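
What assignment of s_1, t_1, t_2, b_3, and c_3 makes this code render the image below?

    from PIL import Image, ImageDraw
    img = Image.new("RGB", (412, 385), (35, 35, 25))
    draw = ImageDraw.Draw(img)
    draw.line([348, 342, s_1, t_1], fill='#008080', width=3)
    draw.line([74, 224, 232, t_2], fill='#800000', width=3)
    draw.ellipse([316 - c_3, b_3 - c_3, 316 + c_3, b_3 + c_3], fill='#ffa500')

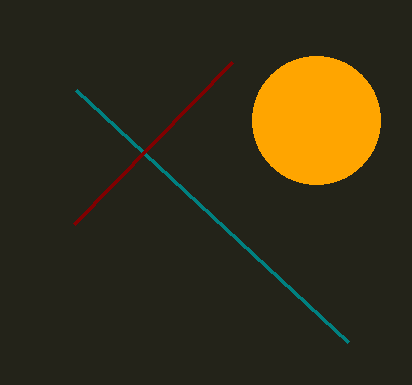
s_1 = 76, t_1 = 90, t_2 = 62, b_3 = 120, c_3 = 64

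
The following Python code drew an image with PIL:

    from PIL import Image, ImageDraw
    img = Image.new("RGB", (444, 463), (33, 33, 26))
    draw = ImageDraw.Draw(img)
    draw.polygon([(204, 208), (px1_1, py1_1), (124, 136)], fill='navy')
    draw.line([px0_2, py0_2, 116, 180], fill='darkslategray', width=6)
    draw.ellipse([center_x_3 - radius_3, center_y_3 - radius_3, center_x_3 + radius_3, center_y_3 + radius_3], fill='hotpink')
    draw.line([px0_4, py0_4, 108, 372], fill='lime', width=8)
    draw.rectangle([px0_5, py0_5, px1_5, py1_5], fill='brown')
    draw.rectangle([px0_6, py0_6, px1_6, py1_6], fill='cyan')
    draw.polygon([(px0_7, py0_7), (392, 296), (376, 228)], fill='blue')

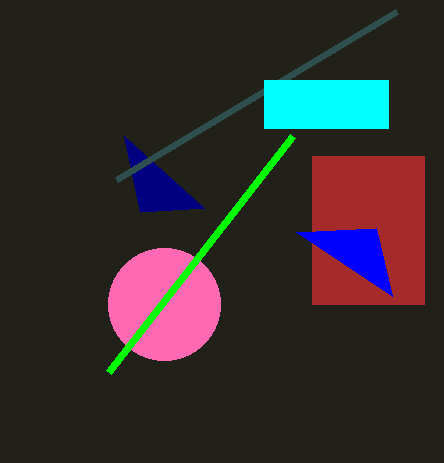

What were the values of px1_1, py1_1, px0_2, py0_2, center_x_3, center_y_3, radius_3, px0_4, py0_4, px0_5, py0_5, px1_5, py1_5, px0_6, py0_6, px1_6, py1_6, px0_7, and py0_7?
px1_1 = 140, py1_1 = 212, px0_2 = 396, py0_2 = 12, center_x_3 = 164, center_y_3 = 304, radius_3 = 56, px0_4 = 292, py0_4 = 136, px0_5 = 312, py0_5 = 156, px1_5 = 424, py1_5 = 304, px0_6 = 264, py0_6 = 80, px1_6 = 388, py1_6 = 128, px0_7 = 296, py0_7 = 232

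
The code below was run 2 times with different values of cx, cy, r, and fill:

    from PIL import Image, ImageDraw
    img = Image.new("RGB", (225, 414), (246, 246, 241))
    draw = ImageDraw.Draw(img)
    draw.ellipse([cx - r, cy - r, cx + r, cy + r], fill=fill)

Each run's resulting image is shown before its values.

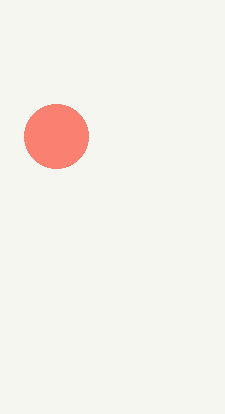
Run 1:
cx = 56; cy = 136; r = 32; fill = 'salmon'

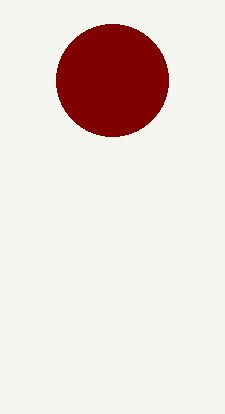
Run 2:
cx = 112; cy = 80; r = 56; fill = 'maroon'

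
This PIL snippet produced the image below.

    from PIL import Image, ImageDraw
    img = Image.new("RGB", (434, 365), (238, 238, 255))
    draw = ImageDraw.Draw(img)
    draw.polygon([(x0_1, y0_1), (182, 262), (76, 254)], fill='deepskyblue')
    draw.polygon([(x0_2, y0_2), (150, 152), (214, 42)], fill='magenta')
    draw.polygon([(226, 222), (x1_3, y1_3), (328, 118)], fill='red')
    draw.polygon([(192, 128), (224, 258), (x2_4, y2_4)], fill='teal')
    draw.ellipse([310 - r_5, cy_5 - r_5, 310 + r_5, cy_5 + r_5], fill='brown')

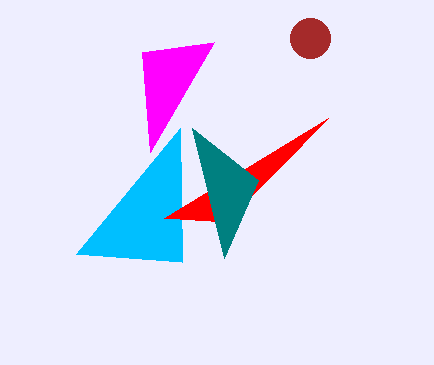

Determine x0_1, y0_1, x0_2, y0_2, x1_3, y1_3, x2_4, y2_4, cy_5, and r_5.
x0_1 = 180, y0_1 = 128, x0_2 = 142, y0_2 = 52, x1_3 = 164, y1_3 = 218, x2_4 = 258, y2_4 = 180, cy_5 = 38, r_5 = 20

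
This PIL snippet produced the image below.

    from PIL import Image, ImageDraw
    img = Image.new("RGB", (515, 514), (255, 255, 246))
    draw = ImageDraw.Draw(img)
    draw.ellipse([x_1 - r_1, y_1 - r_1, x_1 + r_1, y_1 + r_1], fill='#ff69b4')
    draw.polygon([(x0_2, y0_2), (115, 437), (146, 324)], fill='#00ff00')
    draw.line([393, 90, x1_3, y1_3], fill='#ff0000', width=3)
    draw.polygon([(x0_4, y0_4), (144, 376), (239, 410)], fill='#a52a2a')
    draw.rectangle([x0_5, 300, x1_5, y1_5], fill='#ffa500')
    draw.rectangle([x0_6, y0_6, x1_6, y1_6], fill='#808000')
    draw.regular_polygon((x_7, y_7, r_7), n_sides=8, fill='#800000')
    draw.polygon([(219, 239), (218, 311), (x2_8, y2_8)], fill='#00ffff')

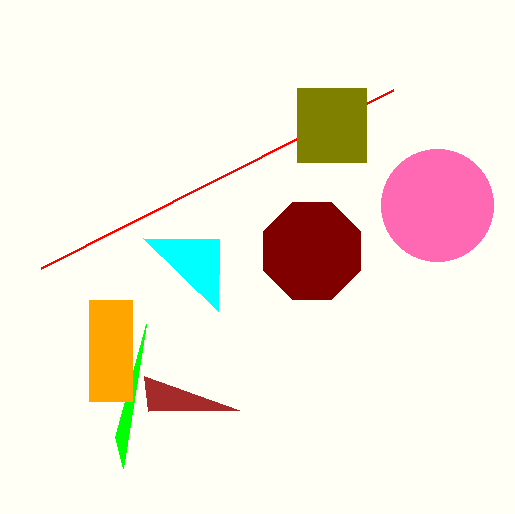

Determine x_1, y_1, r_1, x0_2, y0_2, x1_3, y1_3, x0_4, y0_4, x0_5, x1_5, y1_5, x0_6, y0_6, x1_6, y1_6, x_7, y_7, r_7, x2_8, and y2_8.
x_1 = 437; y_1 = 205; r_1 = 56; x0_2 = 123; y0_2 = 468; x1_3 = 41; y1_3 = 268; x0_4 = 148; y0_4 = 411; x0_5 = 89; x1_5 = 132; y1_5 = 401; x0_6 = 297; y0_6 = 88; x1_6 = 366; y1_6 = 162; x_7 = 312; y_7 = 251; r_7 = 52; x2_8 = 143; y2_8 = 238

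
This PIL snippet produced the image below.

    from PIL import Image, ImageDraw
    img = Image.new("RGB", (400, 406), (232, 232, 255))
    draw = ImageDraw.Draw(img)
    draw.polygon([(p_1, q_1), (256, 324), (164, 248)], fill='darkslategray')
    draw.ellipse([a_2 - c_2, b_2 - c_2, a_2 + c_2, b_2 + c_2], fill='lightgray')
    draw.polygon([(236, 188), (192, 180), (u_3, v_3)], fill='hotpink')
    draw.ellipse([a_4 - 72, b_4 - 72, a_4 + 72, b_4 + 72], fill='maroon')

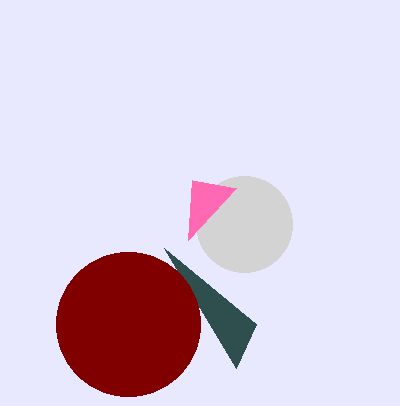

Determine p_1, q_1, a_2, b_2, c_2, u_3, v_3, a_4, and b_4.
p_1 = 236
q_1 = 368
a_2 = 244
b_2 = 224
c_2 = 48
u_3 = 188
v_3 = 240
a_4 = 128
b_4 = 324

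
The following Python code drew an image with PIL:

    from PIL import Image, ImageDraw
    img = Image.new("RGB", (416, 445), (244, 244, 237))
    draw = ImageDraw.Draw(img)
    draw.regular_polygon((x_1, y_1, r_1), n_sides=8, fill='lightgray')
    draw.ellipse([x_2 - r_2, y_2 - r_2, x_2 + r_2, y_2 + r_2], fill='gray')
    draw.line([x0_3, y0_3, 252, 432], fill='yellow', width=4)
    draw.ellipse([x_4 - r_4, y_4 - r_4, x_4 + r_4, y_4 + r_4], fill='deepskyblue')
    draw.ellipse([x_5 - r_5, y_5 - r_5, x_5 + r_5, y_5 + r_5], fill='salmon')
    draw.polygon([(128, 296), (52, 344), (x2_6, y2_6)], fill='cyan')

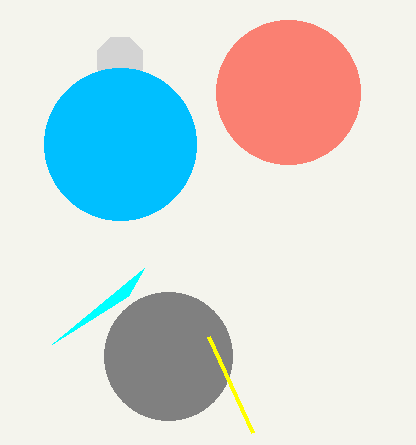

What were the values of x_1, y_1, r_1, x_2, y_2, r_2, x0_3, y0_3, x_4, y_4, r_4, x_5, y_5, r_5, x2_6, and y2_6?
x_1 = 120; y_1 = 60; r_1 = 24; x_2 = 168; y_2 = 356; r_2 = 64; x0_3 = 208; y0_3 = 336; x_4 = 120; y_4 = 144; r_4 = 76; x_5 = 288; y_5 = 92; r_5 = 72; x2_6 = 144; y2_6 = 268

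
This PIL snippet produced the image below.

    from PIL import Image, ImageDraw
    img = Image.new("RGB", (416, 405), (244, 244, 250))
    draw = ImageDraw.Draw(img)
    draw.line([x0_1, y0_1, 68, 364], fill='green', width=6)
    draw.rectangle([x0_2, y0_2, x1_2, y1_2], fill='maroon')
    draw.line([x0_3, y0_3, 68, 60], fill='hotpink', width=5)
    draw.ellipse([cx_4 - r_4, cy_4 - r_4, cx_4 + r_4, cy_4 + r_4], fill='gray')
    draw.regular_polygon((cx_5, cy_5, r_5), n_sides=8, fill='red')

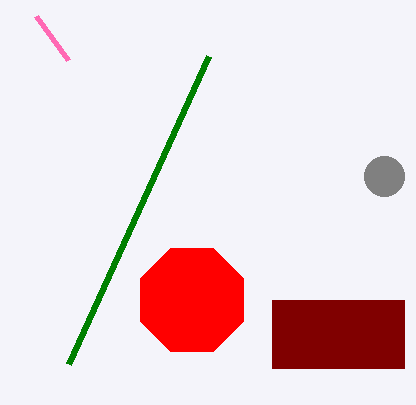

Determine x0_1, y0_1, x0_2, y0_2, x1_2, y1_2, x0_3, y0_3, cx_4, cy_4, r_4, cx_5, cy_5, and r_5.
x0_1 = 208; y0_1 = 56; x0_2 = 272; y0_2 = 300; x1_2 = 404; y1_2 = 368; x0_3 = 36; y0_3 = 16; cx_4 = 384; cy_4 = 176; r_4 = 20; cx_5 = 192; cy_5 = 300; r_5 = 56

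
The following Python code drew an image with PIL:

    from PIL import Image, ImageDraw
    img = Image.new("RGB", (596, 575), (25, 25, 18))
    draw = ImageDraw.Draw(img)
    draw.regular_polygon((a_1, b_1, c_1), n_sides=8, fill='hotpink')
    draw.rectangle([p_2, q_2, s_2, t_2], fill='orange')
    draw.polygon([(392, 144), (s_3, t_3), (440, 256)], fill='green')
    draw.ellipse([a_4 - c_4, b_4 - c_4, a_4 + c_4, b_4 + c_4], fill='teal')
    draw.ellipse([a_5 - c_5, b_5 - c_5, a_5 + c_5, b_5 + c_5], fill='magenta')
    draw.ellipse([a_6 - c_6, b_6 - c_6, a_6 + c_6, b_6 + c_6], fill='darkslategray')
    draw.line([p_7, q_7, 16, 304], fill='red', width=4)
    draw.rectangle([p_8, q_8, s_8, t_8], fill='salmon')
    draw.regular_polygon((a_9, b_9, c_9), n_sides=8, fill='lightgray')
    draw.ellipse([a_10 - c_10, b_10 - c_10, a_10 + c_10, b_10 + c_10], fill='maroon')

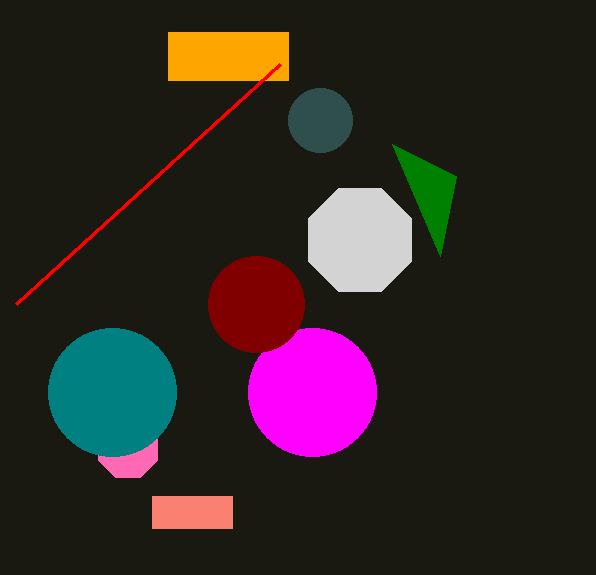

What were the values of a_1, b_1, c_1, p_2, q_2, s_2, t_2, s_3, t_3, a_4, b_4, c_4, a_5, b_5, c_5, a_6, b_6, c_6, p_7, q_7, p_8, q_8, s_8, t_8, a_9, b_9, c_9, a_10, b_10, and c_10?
a_1 = 128, b_1 = 448, c_1 = 32, p_2 = 168, q_2 = 32, s_2 = 288, t_2 = 80, s_3 = 456, t_3 = 176, a_4 = 112, b_4 = 392, c_4 = 64, a_5 = 312, b_5 = 392, c_5 = 64, a_6 = 320, b_6 = 120, c_6 = 32, p_7 = 280, q_7 = 64, p_8 = 152, q_8 = 496, s_8 = 232, t_8 = 528, a_9 = 360, b_9 = 240, c_9 = 56, a_10 = 256, b_10 = 304, c_10 = 48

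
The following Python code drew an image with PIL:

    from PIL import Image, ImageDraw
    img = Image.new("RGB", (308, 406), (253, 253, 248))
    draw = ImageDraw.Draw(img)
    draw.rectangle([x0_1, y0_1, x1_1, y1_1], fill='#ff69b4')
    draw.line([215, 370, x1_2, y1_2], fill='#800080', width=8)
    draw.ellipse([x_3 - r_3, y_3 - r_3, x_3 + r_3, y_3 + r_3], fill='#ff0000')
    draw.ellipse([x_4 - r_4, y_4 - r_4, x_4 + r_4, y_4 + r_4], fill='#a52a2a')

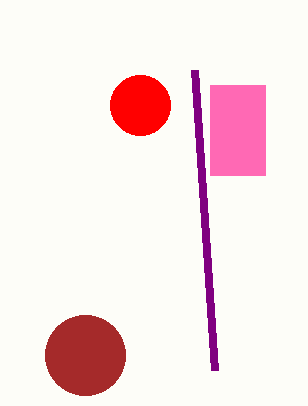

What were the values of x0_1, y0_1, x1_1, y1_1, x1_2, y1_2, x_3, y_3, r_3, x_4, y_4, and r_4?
x0_1 = 210; y0_1 = 85; x1_1 = 265; y1_1 = 175; x1_2 = 195; y1_2 = 70; x_3 = 140; y_3 = 105; r_3 = 30; x_4 = 85; y_4 = 355; r_4 = 40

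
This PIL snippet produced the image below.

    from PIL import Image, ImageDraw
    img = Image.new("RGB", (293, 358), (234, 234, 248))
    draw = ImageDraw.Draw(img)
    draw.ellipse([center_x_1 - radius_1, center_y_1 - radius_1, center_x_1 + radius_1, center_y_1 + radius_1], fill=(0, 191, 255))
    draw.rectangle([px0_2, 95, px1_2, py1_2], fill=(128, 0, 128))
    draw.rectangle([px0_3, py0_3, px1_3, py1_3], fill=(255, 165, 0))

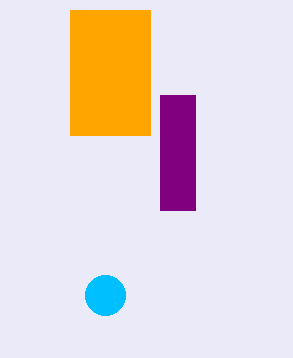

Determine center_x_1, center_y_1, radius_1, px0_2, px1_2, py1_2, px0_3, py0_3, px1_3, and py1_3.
center_x_1 = 105, center_y_1 = 295, radius_1 = 20, px0_2 = 160, px1_2 = 195, py1_2 = 210, px0_3 = 70, py0_3 = 10, px1_3 = 150, py1_3 = 135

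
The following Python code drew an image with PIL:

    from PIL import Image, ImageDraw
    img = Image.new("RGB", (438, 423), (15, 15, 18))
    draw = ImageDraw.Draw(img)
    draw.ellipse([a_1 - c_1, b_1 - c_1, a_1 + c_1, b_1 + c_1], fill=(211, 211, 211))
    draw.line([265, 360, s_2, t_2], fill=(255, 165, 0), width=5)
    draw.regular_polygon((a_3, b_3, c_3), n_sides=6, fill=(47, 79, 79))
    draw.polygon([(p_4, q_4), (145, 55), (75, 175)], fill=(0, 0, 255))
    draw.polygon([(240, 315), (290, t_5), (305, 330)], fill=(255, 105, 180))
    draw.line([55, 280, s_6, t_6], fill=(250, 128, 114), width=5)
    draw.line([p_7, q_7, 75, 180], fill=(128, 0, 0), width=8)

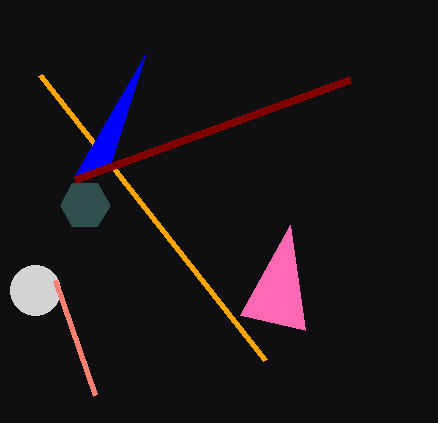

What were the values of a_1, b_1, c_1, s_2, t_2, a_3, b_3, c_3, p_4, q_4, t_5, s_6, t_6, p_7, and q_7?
a_1 = 35; b_1 = 290; c_1 = 25; s_2 = 40; t_2 = 75; a_3 = 85; b_3 = 205; c_3 = 25; p_4 = 110; q_4 = 165; t_5 = 225; s_6 = 95; t_6 = 395; p_7 = 350; q_7 = 80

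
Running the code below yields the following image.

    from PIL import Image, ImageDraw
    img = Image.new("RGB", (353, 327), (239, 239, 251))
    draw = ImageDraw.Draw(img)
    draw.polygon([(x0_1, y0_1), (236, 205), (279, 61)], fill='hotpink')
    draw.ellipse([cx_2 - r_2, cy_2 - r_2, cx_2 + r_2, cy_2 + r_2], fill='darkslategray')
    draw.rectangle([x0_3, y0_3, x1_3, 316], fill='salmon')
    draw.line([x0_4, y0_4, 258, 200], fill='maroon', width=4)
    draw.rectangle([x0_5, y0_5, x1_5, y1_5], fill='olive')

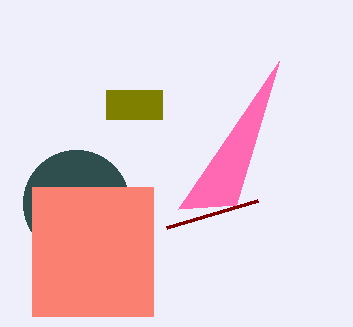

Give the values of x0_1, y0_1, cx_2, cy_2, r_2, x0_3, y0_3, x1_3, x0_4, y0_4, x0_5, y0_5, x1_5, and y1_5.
x0_1 = 178; y0_1 = 209; cx_2 = 76; cy_2 = 203; r_2 = 53; x0_3 = 32; y0_3 = 187; x1_3 = 153; x0_4 = 167; y0_4 = 227; x0_5 = 106; y0_5 = 90; x1_5 = 162; y1_5 = 119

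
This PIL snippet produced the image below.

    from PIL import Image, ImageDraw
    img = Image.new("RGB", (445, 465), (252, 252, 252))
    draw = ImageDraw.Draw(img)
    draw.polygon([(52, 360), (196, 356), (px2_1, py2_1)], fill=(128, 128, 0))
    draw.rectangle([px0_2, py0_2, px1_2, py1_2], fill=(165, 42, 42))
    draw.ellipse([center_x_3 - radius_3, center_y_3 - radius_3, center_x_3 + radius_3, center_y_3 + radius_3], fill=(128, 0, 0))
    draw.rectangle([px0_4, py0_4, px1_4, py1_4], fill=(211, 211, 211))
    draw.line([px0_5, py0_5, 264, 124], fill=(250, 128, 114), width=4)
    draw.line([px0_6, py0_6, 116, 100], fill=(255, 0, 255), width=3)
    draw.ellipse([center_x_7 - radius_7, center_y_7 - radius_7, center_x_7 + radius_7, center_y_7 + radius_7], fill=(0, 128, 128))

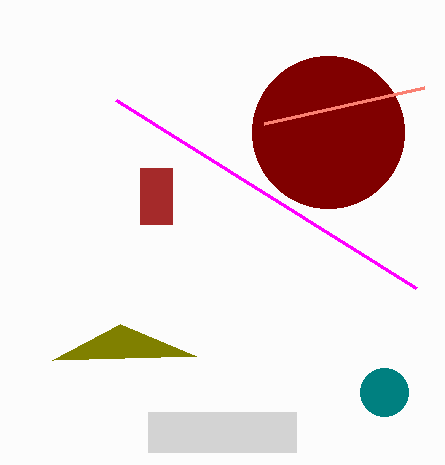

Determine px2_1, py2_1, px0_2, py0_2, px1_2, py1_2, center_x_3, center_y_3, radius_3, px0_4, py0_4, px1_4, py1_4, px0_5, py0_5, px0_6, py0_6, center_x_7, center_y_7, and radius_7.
px2_1 = 120; py2_1 = 324; px0_2 = 140; py0_2 = 168; px1_2 = 172; py1_2 = 224; center_x_3 = 328; center_y_3 = 132; radius_3 = 76; px0_4 = 148; py0_4 = 412; px1_4 = 296; py1_4 = 452; px0_5 = 424; py0_5 = 88; px0_6 = 416; py0_6 = 288; center_x_7 = 384; center_y_7 = 392; radius_7 = 24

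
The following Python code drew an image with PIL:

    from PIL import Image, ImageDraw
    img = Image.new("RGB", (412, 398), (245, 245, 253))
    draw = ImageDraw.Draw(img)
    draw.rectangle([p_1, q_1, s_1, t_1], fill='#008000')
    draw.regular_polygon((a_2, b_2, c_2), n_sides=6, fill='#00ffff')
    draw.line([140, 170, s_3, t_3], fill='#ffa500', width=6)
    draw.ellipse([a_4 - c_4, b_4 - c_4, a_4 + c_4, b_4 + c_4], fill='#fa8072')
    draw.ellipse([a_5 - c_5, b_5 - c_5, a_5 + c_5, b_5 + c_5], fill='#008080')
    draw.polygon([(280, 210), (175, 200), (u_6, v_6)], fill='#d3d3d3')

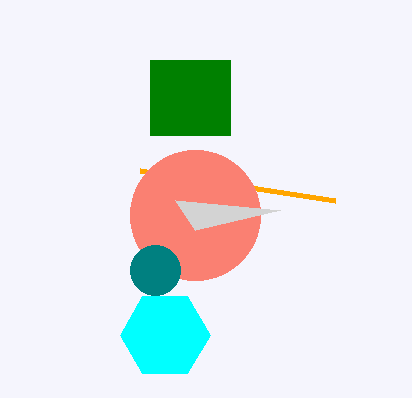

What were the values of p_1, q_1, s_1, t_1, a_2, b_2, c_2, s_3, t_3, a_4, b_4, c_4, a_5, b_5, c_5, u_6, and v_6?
p_1 = 150, q_1 = 60, s_1 = 230, t_1 = 135, a_2 = 165, b_2 = 335, c_2 = 45, s_3 = 335, t_3 = 200, a_4 = 195, b_4 = 215, c_4 = 65, a_5 = 155, b_5 = 270, c_5 = 25, u_6 = 195, v_6 = 230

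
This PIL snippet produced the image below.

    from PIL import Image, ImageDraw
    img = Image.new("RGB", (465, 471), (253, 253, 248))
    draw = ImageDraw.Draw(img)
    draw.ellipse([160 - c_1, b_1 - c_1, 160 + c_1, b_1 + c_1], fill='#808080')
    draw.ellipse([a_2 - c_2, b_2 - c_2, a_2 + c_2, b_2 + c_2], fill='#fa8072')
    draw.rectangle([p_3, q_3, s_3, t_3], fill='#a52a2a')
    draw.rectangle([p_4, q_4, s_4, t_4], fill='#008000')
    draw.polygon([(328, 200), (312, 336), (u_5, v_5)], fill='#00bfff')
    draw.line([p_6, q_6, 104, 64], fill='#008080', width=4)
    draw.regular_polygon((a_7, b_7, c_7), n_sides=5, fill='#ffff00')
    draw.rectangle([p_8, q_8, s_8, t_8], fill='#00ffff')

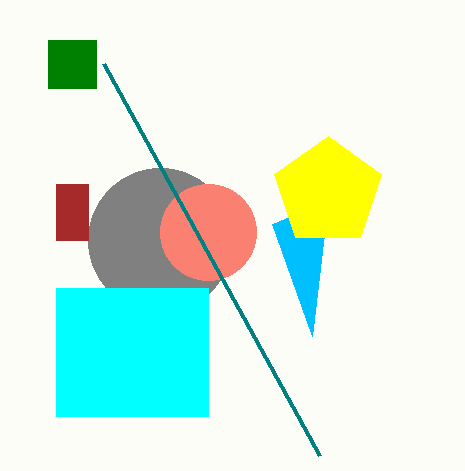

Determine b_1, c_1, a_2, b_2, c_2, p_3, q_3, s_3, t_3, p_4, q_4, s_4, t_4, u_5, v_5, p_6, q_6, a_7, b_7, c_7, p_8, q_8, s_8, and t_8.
b_1 = 240; c_1 = 72; a_2 = 208; b_2 = 232; c_2 = 48; p_3 = 56; q_3 = 184; s_3 = 88; t_3 = 240; p_4 = 48; q_4 = 40; s_4 = 96; t_4 = 88; u_5 = 272; v_5 = 224; p_6 = 320; q_6 = 456; a_7 = 328; b_7 = 192; c_7 = 56; p_8 = 56; q_8 = 288; s_8 = 208; t_8 = 416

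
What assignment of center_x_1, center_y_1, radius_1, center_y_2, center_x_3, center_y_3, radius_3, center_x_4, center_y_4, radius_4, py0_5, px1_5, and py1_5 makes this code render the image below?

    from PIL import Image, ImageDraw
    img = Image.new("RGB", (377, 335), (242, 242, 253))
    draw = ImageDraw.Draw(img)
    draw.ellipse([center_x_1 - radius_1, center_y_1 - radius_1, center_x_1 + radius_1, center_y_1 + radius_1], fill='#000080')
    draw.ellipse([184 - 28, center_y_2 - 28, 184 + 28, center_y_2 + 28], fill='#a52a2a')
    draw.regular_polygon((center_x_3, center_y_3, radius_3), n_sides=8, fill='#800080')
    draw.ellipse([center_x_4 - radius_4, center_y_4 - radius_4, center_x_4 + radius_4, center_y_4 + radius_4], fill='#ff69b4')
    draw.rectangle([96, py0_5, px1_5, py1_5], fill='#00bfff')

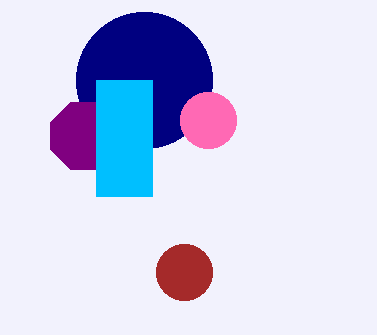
center_x_1 = 144; center_y_1 = 80; radius_1 = 68; center_y_2 = 272; center_x_3 = 84; center_y_3 = 136; radius_3 = 36; center_x_4 = 208; center_y_4 = 120; radius_4 = 28; py0_5 = 80; px1_5 = 152; py1_5 = 196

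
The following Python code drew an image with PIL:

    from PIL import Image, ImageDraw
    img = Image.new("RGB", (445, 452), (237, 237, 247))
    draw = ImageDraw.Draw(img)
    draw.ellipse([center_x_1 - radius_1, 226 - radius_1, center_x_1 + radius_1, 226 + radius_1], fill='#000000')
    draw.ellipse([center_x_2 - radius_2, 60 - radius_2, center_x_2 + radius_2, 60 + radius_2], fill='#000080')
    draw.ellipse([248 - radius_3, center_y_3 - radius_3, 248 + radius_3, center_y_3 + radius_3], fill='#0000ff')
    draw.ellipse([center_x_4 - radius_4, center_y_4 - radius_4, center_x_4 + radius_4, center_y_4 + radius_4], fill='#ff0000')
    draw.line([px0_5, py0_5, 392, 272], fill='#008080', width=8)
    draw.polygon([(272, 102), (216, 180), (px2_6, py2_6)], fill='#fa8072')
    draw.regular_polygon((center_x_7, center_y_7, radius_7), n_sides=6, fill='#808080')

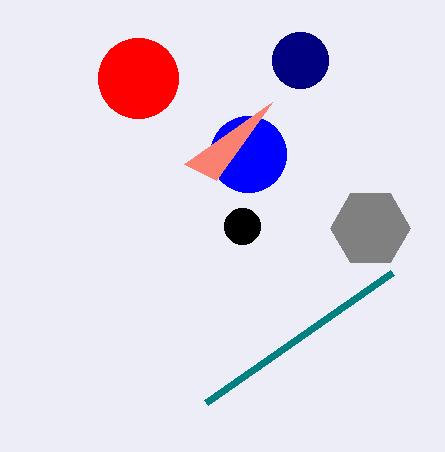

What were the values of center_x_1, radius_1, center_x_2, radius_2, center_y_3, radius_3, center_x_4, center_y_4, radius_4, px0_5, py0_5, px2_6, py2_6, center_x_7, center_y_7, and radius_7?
center_x_1 = 242
radius_1 = 18
center_x_2 = 300
radius_2 = 28
center_y_3 = 154
radius_3 = 38
center_x_4 = 138
center_y_4 = 78
radius_4 = 40
px0_5 = 206
py0_5 = 402
px2_6 = 184
py2_6 = 164
center_x_7 = 370
center_y_7 = 228
radius_7 = 40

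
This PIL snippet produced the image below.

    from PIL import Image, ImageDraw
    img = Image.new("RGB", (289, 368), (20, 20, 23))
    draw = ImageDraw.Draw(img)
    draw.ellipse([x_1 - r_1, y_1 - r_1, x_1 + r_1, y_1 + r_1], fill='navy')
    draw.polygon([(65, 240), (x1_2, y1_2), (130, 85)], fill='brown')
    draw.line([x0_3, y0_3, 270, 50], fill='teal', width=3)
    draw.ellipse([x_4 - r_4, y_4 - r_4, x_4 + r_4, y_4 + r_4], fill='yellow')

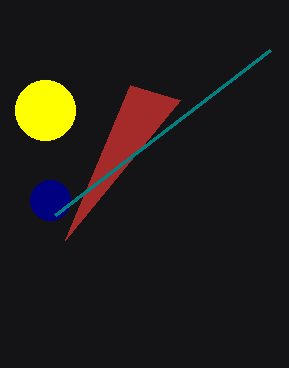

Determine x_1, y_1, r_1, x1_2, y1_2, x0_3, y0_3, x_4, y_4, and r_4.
x_1 = 50; y_1 = 200; r_1 = 20; x1_2 = 180; y1_2 = 100; x0_3 = 55; y0_3 = 215; x_4 = 45; y_4 = 110; r_4 = 30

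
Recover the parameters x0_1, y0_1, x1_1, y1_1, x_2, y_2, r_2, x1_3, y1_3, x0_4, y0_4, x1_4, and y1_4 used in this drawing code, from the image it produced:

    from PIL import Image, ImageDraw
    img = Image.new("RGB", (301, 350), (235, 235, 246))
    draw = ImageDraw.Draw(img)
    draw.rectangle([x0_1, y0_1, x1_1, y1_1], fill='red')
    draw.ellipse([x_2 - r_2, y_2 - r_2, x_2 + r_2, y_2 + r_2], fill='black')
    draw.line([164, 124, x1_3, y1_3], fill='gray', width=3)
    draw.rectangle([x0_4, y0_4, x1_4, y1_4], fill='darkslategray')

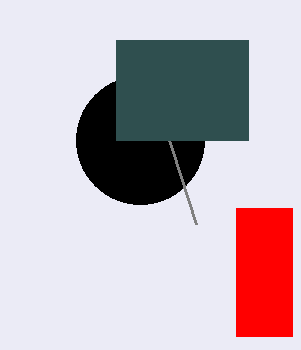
x0_1 = 236, y0_1 = 208, x1_1 = 292, y1_1 = 336, x_2 = 140, y_2 = 140, r_2 = 64, x1_3 = 196, y1_3 = 224, x0_4 = 116, y0_4 = 40, x1_4 = 248, y1_4 = 140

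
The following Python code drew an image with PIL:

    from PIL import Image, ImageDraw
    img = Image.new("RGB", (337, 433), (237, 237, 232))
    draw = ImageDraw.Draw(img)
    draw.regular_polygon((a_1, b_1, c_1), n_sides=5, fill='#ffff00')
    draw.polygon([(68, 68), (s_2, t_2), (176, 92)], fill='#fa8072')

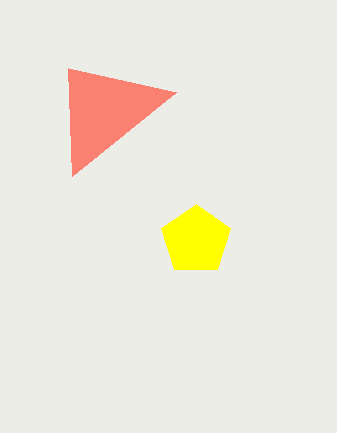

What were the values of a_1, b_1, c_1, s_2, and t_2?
a_1 = 196
b_1 = 240
c_1 = 36
s_2 = 72
t_2 = 176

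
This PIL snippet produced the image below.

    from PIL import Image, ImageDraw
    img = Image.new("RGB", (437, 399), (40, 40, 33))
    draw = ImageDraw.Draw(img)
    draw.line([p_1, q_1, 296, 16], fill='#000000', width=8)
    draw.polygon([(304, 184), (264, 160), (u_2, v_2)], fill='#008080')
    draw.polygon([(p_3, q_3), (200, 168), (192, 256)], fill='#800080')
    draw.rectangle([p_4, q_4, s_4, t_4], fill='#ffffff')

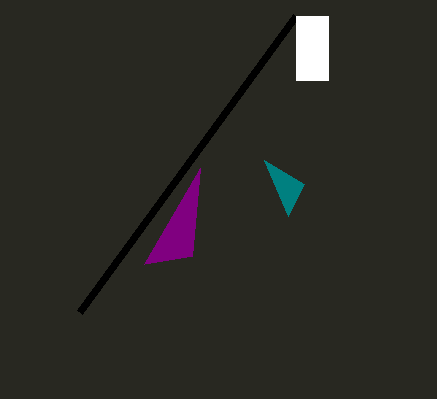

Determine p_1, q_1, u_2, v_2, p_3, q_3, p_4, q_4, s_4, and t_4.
p_1 = 80
q_1 = 312
u_2 = 288
v_2 = 216
p_3 = 144
q_3 = 264
p_4 = 296
q_4 = 16
s_4 = 328
t_4 = 80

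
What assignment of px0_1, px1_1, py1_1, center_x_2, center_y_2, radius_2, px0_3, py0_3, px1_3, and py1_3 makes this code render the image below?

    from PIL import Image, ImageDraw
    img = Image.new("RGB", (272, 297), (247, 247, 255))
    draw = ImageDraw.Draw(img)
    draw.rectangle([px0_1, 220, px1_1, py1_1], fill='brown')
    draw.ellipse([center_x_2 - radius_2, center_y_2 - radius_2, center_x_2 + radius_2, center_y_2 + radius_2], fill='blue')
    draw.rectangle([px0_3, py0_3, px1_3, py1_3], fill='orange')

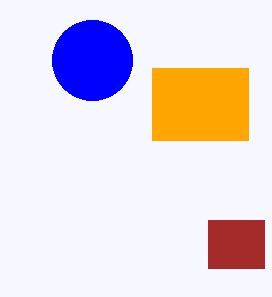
px0_1 = 208, px1_1 = 264, py1_1 = 268, center_x_2 = 92, center_y_2 = 60, radius_2 = 40, px0_3 = 152, py0_3 = 68, px1_3 = 248, py1_3 = 140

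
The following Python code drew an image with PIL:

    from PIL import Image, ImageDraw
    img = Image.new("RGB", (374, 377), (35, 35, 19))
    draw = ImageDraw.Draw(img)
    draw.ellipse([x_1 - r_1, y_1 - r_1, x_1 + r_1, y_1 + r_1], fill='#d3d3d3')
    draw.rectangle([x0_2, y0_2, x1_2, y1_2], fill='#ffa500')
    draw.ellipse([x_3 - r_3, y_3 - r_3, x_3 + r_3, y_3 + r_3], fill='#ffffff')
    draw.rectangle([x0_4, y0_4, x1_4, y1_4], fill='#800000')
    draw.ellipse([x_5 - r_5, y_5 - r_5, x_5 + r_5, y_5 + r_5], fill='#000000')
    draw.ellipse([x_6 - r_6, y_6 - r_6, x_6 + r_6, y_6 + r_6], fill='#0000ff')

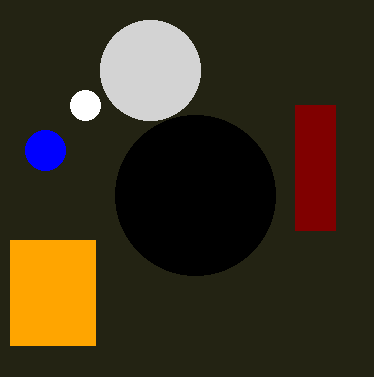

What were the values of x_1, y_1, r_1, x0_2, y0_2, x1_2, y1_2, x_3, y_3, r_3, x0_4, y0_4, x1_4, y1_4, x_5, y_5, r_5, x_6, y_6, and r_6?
x_1 = 150, y_1 = 70, r_1 = 50, x0_2 = 10, y0_2 = 240, x1_2 = 95, y1_2 = 345, x_3 = 85, y_3 = 105, r_3 = 15, x0_4 = 295, y0_4 = 105, x1_4 = 335, y1_4 = 230, x_5 = 195, y_5 = 195, r_5 = 80, x_6 = 45, y_6 = 150, r_6 = 20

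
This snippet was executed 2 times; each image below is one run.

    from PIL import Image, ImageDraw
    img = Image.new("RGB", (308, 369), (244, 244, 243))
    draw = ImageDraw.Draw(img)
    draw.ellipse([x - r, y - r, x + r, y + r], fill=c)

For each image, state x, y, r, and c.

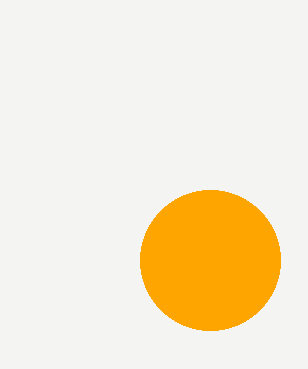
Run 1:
x = 210; y = 260; r = 70; c = 'orange'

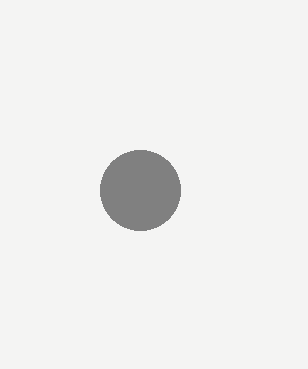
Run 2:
x = 140; y = 190; r = 40; c = 'gray'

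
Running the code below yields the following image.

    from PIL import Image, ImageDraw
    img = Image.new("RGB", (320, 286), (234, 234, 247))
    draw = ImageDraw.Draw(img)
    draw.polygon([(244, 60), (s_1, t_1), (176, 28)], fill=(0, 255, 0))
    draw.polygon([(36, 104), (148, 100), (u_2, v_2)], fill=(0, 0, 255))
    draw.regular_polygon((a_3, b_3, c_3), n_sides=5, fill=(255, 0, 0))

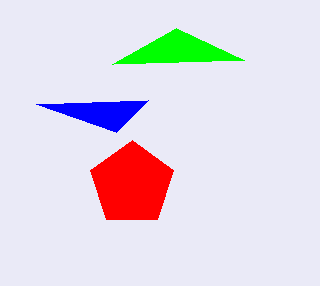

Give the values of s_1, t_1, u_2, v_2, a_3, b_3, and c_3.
s_1 = 112
t_1 = 64
u_2 = 116
v_2 = 132
a_3 = 132
b_3 = 184
c_3 = 44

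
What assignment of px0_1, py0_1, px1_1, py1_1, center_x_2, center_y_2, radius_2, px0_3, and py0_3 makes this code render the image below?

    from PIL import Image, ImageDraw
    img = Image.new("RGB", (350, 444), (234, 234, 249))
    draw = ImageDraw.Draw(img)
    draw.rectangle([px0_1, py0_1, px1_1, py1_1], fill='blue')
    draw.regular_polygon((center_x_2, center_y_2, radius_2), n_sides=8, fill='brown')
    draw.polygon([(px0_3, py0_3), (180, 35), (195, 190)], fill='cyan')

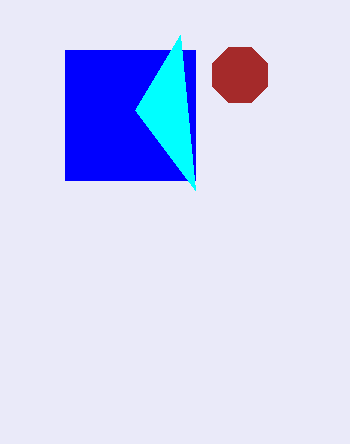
px0_1 = 65; py0_1 = 50; px1_1 = 195; py1_1 = 180; center_x_2 = 240; center_y_2 = 75; radius_2 = 30; px0_3 = 135; py0_3 = 110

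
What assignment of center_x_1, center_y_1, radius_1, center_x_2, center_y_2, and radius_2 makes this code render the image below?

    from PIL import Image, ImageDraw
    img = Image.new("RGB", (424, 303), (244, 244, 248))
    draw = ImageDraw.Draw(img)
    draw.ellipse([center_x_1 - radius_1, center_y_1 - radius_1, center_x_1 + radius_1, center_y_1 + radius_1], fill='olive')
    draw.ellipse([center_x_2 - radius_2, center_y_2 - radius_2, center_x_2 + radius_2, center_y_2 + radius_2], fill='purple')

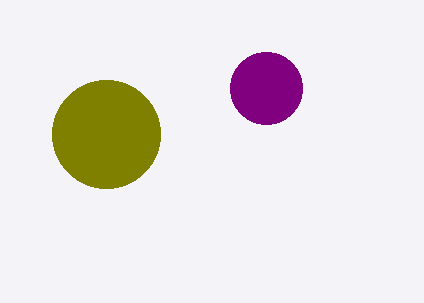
center_x_1 = 106; center_y_1 = 134; radius_1 = 54; center_x_2 = 266; center_y_2 = 88; radius_2 = 36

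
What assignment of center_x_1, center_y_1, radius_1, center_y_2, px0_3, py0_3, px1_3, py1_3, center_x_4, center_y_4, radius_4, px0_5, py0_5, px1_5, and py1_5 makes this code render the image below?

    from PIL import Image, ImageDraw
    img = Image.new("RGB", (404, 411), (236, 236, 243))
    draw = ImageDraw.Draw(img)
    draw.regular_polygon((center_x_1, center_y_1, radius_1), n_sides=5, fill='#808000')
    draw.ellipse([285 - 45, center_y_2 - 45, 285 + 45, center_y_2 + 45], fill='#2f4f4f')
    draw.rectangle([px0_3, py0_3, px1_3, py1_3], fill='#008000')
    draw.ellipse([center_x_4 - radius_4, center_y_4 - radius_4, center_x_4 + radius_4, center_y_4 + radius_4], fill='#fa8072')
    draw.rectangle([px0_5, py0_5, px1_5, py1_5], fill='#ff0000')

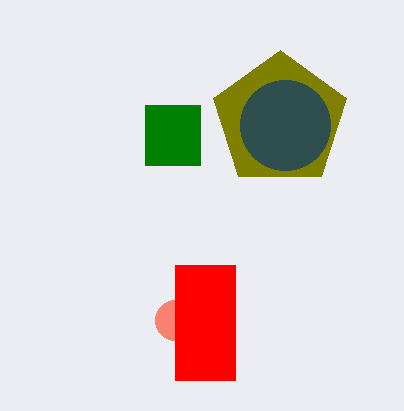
center_x_1 = 280
center_y_1 = 120
radius_1 = 70
center_y_2 = 125
px0_3 = 145
py0_3 = 105
px1_3 = 200
py1_3 = 165
center_x_4 = 175
center_y_4 = 320
radius_4 = 20
px0_5 = 175
py0_5 = 265
px1_5 = 235
py1_5 = 380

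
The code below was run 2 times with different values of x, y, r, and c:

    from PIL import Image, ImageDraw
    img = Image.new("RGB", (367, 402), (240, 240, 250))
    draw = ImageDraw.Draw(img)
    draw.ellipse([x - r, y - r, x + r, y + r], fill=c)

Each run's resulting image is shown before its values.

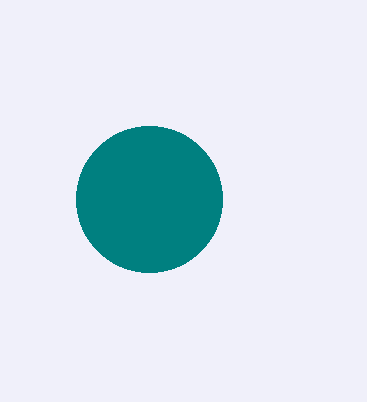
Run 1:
x = 149
y = 199
r = 73
c = 'teal'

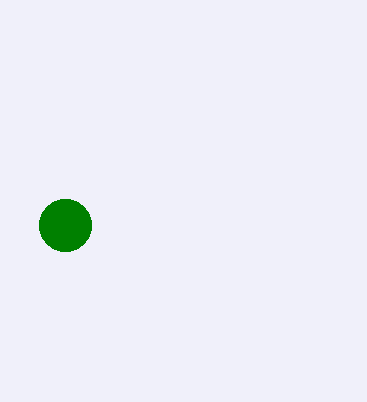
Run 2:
x = 65, y = 225, r = 26, c = 'green'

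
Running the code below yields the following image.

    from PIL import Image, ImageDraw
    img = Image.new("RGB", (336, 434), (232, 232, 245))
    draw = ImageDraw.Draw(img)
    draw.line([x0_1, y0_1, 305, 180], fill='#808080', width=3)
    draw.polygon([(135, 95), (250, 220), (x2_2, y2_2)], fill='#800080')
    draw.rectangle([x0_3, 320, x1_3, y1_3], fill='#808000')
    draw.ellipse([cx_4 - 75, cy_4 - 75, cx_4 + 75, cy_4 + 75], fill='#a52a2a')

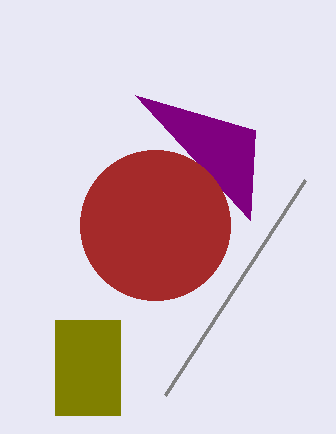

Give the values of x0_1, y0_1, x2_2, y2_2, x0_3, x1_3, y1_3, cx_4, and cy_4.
x0_1 = 165, y0_1 = 395, x2_2 = 255, y2_2 = 130, x0_3 = 55, x1_3 = 120, y1_3 = 415, cx_4 = 155, cy_4 = 225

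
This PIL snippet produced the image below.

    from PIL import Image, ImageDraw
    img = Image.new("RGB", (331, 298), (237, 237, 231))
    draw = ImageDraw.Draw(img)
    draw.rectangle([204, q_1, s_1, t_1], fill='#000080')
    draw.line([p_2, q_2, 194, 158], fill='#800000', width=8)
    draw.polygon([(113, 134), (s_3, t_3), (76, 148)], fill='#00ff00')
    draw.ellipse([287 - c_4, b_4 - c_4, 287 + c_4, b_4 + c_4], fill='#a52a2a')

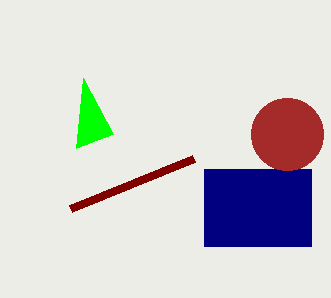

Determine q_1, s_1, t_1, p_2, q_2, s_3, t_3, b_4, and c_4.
q_1 = 169, s_1 = 311, t_1 = 246, p_2 = 71, q_2 = 208, s_3 = 83, t_3 = 78, b_4 = 134, c_4 = 36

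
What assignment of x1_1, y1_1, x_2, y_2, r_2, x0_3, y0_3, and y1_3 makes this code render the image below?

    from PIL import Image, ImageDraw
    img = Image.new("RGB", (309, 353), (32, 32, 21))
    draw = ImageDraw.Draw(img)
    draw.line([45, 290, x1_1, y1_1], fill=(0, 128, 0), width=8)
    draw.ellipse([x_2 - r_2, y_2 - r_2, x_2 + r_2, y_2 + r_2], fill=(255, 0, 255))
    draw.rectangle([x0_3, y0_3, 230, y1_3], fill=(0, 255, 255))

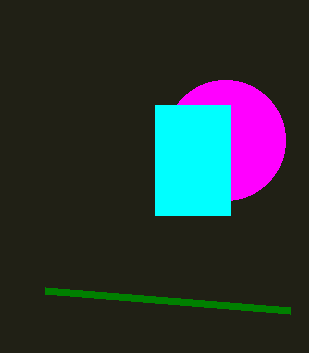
x1_1 = 290; y1_1 = 310; x_2 = 225; y_2 = 140; r_2 = 60; x0_3 = 155; y0_3 = 105; y1_3 = 215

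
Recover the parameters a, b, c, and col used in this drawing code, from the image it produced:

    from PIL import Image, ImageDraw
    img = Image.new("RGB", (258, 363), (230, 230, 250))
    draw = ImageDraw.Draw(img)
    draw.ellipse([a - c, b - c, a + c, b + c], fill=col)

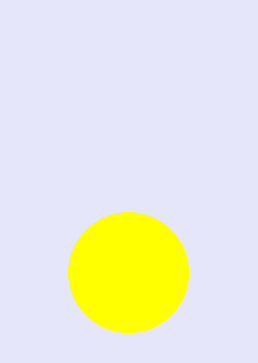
a = 128; b = 272; c = 60; col = 'yellow'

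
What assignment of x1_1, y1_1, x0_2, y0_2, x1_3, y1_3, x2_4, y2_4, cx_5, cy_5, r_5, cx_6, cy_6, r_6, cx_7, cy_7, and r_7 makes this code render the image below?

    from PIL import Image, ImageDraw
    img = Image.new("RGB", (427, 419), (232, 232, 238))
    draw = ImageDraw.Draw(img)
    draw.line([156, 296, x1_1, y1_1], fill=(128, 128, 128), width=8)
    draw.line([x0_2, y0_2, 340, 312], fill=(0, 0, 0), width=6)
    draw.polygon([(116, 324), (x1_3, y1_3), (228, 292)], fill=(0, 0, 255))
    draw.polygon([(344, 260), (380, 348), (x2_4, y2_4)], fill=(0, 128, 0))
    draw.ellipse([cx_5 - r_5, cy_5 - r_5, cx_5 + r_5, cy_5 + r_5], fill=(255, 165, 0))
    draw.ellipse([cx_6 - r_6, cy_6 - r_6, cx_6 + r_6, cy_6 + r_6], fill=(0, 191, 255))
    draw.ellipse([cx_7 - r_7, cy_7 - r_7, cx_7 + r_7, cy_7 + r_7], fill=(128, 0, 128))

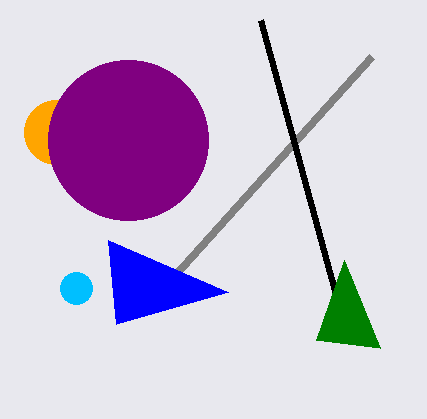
x1_1 = 372; y1_1 = 56; x0_2 = 260; y0_2 = 20; x1_3 = 108; y1_3 = 240; x2_4 = 316; y2_4 = 340; cx_5 = 56; cy_5 = 132; r_5 = 32; cx_6 = 76; cy_6 = 288; r_6 = 16; cx_7 = 128; cy_7 = 140; r_7 = 80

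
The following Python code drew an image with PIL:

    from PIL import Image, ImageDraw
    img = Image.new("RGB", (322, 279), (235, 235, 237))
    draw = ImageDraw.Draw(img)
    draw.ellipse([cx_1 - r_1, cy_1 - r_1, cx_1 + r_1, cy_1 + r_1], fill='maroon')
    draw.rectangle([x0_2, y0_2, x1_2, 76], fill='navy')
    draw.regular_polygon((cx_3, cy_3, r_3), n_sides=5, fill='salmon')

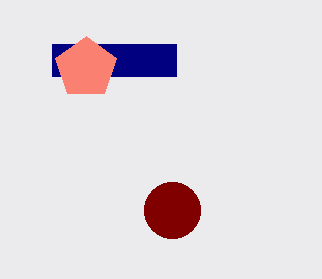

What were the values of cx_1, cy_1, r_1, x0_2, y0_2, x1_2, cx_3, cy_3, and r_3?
cx_1 = 172; cy_1 = 210; r_1 = 28; x0_2 = 52; y0_2 = 44; x1_2 = 176; cx_3 = 86; cy_3 = 68; r_3 = 32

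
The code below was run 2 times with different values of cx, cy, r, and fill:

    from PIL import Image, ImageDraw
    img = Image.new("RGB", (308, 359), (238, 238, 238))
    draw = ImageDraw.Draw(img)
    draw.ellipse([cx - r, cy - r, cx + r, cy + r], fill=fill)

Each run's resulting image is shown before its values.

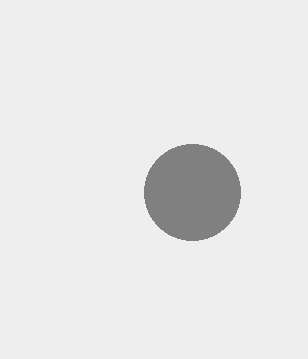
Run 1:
cx = 192
cy = 192
r = 48
fill = 'gray'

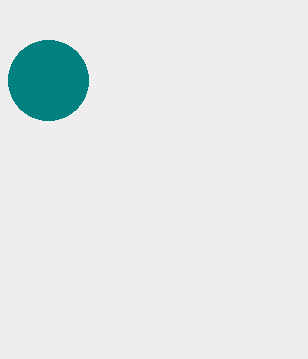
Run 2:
cx = 48, cy = 80, r = 40, fill = 'teal'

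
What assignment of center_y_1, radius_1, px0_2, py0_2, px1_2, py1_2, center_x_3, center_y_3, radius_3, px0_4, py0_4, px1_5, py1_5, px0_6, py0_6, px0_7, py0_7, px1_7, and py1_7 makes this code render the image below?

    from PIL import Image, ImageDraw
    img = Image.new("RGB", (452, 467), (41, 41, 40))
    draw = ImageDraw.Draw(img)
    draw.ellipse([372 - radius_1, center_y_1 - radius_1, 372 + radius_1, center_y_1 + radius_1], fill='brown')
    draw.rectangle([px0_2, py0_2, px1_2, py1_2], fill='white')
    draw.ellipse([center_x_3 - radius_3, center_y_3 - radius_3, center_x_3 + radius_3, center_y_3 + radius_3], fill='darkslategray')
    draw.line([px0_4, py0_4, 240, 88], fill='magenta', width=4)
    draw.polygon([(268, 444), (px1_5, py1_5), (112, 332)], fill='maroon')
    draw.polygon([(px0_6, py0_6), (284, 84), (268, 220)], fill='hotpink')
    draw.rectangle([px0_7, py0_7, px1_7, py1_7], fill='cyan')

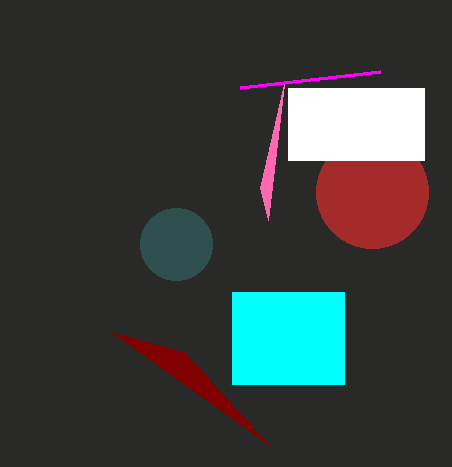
center_y_1 = 192
radius_1 = 56
px0_2 = 288
py0_2 = 88
px1_2 = 424
py1_2 = 160
center_x_3 = 176
center_y_3 = 244
radius_3 = 36
px0_4 = 380
py0_4 = 72
px1_5 = 184
py1_5 = 352
px0_6 = 260
py0_6 = 188
px0_7 = 232
py0_7 = 292
px1_7 = 344
py1_7 = 384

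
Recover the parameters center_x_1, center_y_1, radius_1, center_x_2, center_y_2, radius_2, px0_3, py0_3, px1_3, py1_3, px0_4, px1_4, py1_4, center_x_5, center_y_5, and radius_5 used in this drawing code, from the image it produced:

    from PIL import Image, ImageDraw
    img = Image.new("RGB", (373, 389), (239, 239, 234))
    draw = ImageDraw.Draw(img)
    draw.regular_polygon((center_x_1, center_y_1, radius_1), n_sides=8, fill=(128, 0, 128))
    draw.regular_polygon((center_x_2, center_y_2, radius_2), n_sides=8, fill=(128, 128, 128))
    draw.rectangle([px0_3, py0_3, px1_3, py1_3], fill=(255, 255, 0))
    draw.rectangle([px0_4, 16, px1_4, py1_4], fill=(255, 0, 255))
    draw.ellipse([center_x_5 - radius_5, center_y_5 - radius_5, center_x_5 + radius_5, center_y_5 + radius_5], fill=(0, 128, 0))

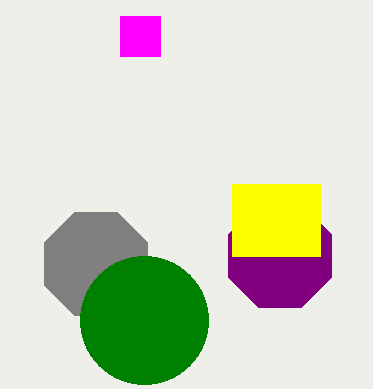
center_x_1 = 280; center_y_1 = 256; radius_1 = 56; center_x_2 = 96; center_y_2 = 264; radius_2 = 56; px0_3 = 232; py0_3 = 184; px1_3 = 320; py1_3 = 256; px0_4 = 120; px1_4 = 160; py1_4 = 56; center_x_5 = 144; center_y_5 = 320; radius_5 = 64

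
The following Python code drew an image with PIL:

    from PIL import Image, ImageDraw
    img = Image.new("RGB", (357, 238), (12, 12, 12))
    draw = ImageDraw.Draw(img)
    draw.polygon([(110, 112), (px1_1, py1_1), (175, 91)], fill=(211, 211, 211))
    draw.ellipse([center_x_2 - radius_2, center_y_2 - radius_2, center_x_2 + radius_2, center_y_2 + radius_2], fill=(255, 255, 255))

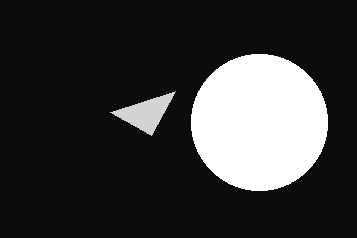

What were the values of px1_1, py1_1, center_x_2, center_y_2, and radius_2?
px1_1 = 151
py1_1 = 135
center_x_2 = 259
center_y_2 = 122
radius_2 = 68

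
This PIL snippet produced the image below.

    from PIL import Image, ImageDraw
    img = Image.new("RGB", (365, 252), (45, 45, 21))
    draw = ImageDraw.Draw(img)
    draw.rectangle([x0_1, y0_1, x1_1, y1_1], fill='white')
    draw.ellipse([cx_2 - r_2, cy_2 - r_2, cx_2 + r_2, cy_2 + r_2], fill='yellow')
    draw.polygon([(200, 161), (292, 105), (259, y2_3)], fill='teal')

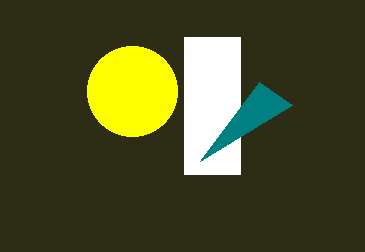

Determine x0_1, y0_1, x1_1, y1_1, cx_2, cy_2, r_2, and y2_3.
x0_1 = 184
y0_1 = 37
x1_1 = 240
y1_1 = 174
cx_2 = 132
cy_2 = 91
r_2 = 45
y2_3 = 82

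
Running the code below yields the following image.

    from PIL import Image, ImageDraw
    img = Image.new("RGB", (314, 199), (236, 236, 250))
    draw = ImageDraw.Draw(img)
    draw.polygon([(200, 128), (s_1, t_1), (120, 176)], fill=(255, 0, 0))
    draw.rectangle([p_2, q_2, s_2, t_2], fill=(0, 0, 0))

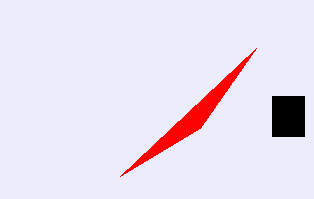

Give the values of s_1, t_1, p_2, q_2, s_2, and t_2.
s_1 = 256; t_1 = 48; p_2 = 272; q_2 = 96; s_2 = 304; t_2 = 136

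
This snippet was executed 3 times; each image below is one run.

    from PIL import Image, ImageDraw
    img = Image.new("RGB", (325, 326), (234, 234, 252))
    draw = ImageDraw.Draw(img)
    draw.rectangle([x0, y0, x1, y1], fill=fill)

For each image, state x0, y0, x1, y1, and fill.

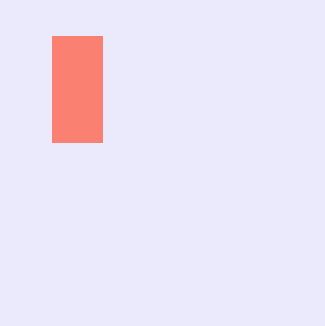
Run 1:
x0 = 52, y0 = 36, x1 = 102, y1 = 142, fill = 'salmon'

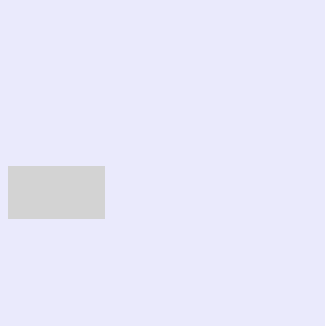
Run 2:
x0 = 8
y0 = 166
x1 = 104
y1 = 218
fill = 'lightgray'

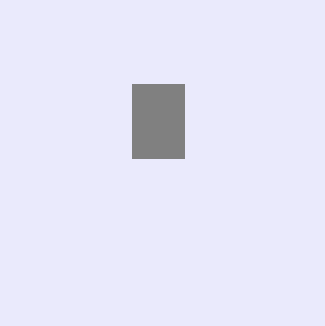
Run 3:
x0 = 132, y0 = 84, x1 = 184, y1 = 158, fill = 'gray'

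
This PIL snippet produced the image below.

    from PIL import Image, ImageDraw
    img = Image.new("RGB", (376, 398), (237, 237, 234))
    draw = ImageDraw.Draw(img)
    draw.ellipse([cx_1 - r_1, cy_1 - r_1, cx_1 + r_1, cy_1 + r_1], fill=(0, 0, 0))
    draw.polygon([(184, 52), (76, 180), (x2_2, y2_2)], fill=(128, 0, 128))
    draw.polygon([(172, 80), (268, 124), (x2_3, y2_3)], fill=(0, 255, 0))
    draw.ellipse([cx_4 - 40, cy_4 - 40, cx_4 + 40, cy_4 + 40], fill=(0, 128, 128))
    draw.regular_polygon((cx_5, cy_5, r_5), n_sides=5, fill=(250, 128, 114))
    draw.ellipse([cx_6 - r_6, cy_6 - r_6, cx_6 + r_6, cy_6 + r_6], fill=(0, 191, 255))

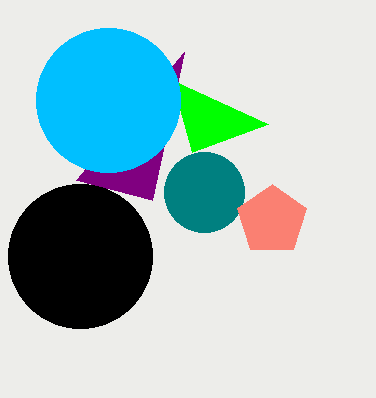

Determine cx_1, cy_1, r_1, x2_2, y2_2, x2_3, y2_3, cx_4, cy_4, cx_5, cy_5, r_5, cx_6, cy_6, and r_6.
cx_1 = 80; cy_1 = 256; r_1 = 72; x2_2 = 152; y2_2 = 200; x2_3 = 192; y2_3 = 152; cx_4 = 204; cy_4 = 192; cx_5 = 272; cy_5 = 220; r_5 = 36; cx_6 = 108; cy_6 = 100; r_6 = 72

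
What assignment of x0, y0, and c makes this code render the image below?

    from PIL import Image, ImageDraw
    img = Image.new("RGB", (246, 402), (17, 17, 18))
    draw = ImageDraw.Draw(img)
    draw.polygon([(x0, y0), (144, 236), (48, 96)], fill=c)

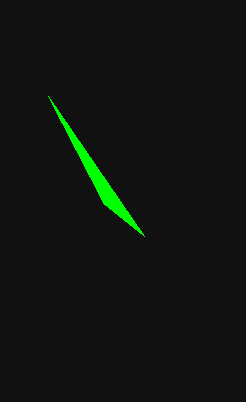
x0 = 104, y0 = 204, c = 'lime'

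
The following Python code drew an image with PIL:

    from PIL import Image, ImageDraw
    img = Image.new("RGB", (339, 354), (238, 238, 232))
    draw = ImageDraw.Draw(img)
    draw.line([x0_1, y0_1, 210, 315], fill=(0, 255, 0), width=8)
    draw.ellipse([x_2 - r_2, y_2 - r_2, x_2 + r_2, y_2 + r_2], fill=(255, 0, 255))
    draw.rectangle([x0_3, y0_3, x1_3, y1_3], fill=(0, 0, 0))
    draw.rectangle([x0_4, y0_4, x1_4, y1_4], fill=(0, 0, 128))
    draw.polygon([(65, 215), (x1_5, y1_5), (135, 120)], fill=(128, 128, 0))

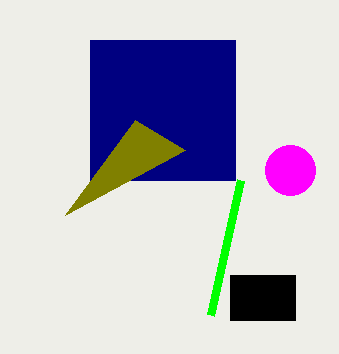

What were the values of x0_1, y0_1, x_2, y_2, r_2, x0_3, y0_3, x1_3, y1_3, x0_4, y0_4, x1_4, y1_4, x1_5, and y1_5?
x0_1 = 240; y0_1 = 180; x_2 = 290; y_2 = 170; r_2 = 25; x0_3 = 230; y0_3 = 275; x1_3 = 295; y1_3 = 320; x0_4 = 90; y0_4 = 40; x1_4 = 235; y1_4 = 180; x1_5 = 185; y1_5 = 150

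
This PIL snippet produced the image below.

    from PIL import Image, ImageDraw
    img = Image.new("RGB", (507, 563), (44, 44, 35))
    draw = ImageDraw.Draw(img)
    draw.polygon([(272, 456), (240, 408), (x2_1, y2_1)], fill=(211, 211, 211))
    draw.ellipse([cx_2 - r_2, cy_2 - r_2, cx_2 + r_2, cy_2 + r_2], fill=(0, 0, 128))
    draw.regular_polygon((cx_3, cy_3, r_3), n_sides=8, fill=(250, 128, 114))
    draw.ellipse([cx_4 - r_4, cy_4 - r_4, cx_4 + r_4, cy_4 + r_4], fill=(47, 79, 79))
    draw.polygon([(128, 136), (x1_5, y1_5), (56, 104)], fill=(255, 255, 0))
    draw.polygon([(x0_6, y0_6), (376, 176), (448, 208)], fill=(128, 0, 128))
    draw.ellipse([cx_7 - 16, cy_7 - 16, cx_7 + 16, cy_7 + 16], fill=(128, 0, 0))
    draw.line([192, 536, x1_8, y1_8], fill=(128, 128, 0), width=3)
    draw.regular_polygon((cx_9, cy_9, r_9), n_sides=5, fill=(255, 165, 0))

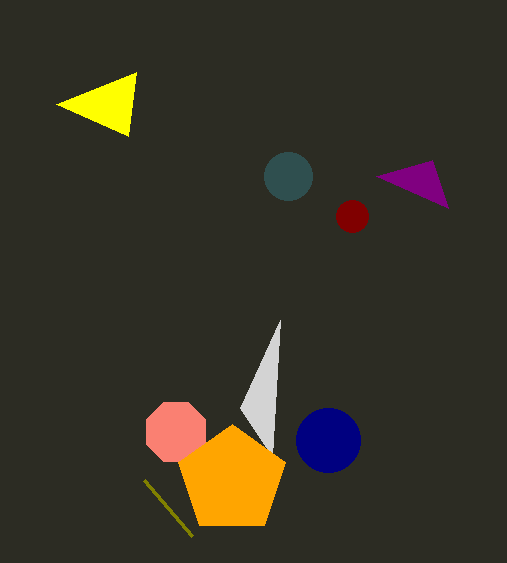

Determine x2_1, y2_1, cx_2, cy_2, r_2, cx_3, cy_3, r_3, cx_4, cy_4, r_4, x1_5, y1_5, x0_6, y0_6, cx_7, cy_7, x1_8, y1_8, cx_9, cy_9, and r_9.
x2_1 = 280, y2_1 = 320, cx_2 = 328, cy_2 = 440, r_2 = 32, cx_3 = 176, cy_3 = 432, r_3 = 32, cx_4 = 288, cy_4 = 176, r_4 = 24, x1_5 = 136, y1_5 = 72, x0_6 = 432, y0_6 = 160, cx_7 = 352, cy_7 = 216, x1_8 = 144, y1_8 = 480, cx_9 = 232, cy_9 = 480, r_9 = 56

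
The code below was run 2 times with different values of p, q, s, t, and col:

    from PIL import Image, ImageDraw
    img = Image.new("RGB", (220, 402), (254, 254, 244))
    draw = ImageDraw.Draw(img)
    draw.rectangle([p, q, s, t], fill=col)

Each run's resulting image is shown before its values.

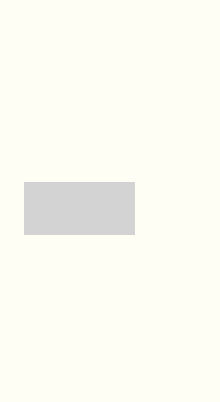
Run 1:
p = 24, q = 182, s = 134, t = 234, col = 'lightgray'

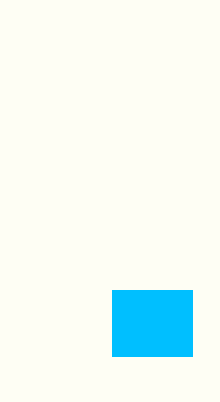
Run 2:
p = 112
q = 290
s = 192
t = 356
col = 'deepskyblue'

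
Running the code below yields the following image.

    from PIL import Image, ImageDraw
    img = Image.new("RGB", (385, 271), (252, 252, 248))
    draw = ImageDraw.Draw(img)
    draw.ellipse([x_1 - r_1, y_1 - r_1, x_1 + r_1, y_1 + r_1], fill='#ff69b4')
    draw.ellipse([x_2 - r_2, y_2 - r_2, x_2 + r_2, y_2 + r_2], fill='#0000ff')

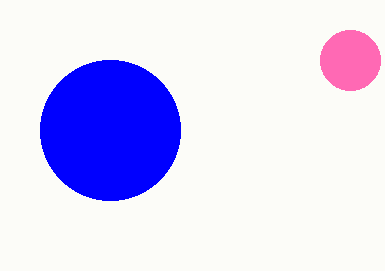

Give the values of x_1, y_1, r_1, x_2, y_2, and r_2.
x_1 = 350; y_1 = 60; r_1 = 30; x_2 = 110; y_2 = 130; r_2 = 70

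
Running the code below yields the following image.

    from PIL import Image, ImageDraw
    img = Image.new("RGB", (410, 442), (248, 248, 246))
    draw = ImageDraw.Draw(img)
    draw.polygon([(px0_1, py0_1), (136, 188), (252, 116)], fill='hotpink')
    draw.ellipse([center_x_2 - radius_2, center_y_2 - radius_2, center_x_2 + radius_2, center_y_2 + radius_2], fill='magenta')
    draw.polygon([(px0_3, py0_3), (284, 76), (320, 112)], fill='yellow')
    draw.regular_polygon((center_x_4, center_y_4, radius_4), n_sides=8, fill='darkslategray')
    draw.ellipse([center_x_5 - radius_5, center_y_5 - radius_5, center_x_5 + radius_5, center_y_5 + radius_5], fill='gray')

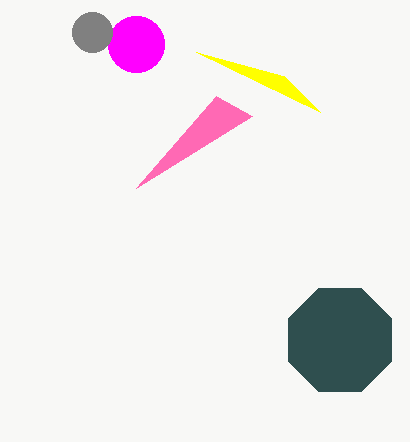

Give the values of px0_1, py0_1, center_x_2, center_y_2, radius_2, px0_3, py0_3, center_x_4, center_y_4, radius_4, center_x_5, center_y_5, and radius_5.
px0_1 = 216, py0_1 = 96, center_x_2 = 136, center_y_2 = 44, radius_2 = 28, px0_3 = 196, py0_3 = 52, center_x_4 = 340, center_y_4 = 340, radius_4 = 56, center_x_5 = 92, center_y_5 = 32, radius_5 = 20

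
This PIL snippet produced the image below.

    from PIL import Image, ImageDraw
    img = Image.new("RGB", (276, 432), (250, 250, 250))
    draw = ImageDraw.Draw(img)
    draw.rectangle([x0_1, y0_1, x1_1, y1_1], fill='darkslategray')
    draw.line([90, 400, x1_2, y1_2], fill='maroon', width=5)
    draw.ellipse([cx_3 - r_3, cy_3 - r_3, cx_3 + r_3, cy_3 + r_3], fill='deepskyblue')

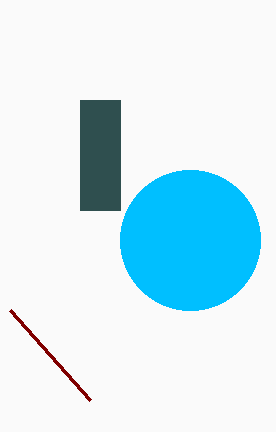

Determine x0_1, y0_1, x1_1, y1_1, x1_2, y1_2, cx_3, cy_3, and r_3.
x0_1 = 80
y0_1 = 100
x1_1 = 120
y1_1 = 210
x1_2 = 10
y1_2 = 310
cx_3 = 190
cy_3 = 240
r_3 = 70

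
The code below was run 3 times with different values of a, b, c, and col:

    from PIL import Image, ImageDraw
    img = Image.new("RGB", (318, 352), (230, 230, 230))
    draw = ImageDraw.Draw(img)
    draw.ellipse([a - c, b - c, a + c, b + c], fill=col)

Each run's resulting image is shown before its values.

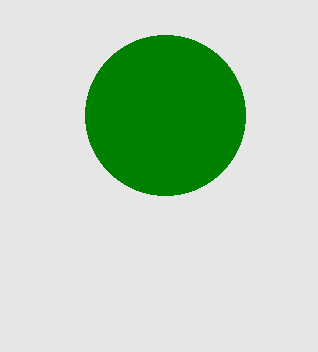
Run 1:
a = 165, b = 115, c = 80, col = 'green'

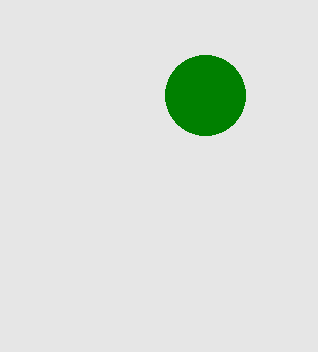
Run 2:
a = 205
b = 95
c = 40
col = 'green'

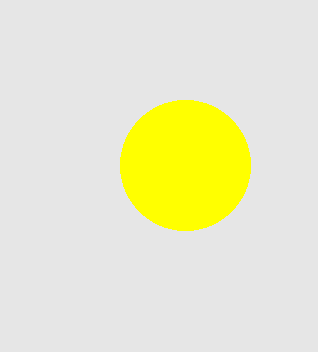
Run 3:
a = 185; b = 165; c = 65; col = 'yellow'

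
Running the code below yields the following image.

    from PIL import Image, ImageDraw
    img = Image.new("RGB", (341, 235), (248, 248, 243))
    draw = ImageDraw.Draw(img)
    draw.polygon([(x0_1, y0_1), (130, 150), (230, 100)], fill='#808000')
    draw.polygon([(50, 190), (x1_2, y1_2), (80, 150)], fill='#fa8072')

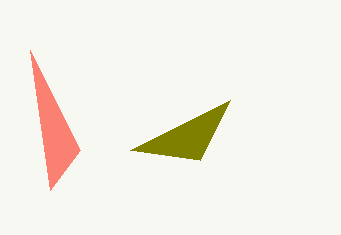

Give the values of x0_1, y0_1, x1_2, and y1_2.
x0_1 = 200
y0_1 = 160
x1_2 = 30
y1_2 = 50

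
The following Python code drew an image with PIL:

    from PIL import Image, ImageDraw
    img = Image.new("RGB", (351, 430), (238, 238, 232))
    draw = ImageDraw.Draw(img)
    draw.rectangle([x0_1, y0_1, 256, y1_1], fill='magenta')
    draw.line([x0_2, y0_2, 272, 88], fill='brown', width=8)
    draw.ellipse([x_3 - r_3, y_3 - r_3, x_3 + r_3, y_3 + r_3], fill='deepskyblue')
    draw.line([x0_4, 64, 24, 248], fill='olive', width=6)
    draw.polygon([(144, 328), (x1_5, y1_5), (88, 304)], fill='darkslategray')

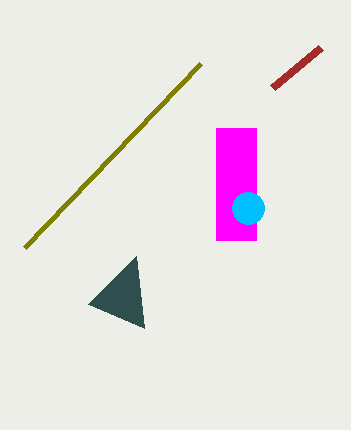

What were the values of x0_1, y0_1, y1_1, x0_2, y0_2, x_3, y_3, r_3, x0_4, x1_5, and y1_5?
x0_1 = 216
y0_1 = 128
y1_1 = 240
x0_2 = 320
y0_2 = 48
x_3 = 248
y_3 = 208
r_3 = 16
x0_4 = 200
x1_5 = 136
y1_5 = 256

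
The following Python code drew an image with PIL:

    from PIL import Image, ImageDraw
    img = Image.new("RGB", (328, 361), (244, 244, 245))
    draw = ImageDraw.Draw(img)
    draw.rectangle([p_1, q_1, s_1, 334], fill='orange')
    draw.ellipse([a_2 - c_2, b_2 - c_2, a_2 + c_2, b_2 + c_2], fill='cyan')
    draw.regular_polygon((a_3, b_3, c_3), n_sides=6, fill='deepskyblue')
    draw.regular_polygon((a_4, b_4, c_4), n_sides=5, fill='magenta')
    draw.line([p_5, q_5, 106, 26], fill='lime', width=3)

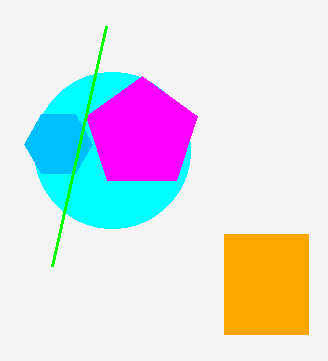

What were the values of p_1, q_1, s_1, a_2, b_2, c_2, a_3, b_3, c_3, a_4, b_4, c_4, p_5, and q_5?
p_1 = 224, q_1 = 234, s_1 = 308, a_2 = 112, b_2 = 150, c_2 = 78, a_3 = 58, b_3 = 144, c_3 = 34, a_4 = 142, b_4 = 134, c_4 = 58, p_5 = 52, q_5 = 266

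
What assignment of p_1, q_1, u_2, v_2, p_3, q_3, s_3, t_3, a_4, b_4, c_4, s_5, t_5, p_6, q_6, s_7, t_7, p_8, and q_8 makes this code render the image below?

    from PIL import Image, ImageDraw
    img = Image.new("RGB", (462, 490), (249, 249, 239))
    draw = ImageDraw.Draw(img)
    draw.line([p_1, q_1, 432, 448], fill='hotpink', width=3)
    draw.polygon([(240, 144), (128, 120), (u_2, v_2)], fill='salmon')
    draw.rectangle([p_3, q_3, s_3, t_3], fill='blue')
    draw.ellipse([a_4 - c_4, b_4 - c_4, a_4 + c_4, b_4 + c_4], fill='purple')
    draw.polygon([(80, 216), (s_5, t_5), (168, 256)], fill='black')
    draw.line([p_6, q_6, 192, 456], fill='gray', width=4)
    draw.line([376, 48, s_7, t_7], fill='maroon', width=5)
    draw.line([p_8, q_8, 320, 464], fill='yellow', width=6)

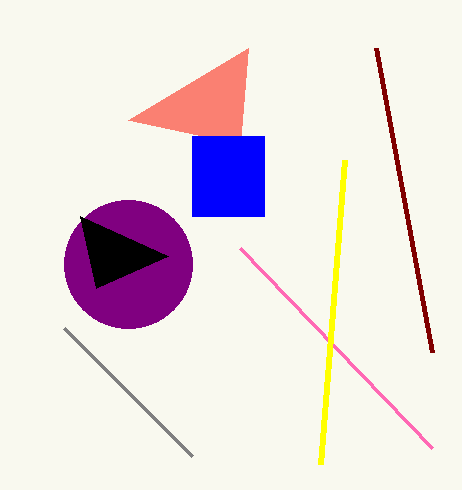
p_1 = 240
q_1 = 248
u_2 = 248
v_2 = 48
p_3 = 192
q_3 = 136
s_3 = 264
t_3 = 216
a_4 = 128
b_4 = 264
c_4 = 64
s_5 = 96
t_5 = 288
p_6 = 64
q_6 = 328
s_7 = 432
t_7 = 352
p_8 = 344
q_8 = 160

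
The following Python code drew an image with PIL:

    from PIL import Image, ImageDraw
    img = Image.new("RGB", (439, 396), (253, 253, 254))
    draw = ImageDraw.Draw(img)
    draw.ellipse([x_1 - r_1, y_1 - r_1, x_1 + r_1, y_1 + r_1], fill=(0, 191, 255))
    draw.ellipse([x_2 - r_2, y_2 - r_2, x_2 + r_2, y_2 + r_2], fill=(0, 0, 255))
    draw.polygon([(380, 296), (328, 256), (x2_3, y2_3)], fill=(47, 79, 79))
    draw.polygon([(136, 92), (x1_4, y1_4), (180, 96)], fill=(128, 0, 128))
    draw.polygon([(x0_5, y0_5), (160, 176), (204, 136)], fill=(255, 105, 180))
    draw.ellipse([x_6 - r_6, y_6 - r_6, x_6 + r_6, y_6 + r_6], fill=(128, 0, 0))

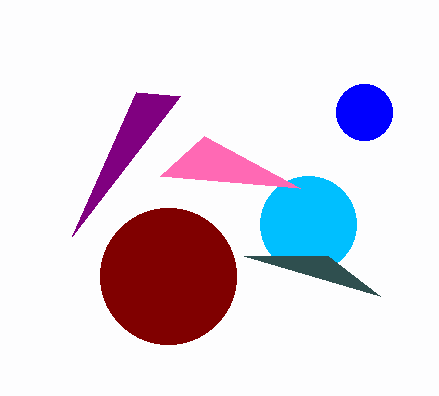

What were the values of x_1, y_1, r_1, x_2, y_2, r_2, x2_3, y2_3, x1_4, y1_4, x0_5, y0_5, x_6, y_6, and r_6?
x_1 = 308, y_1 = 224, r_1 = 48, x_2 = 364, y_2 = 112, r_2 = 28, x2_3 = 244, y2_3 = 256, x1_4 = 72, y1_4 = 236, x0_5 = 300, y0_5 = 188, x_6 = 168, y_6 = 276, r_6 = 68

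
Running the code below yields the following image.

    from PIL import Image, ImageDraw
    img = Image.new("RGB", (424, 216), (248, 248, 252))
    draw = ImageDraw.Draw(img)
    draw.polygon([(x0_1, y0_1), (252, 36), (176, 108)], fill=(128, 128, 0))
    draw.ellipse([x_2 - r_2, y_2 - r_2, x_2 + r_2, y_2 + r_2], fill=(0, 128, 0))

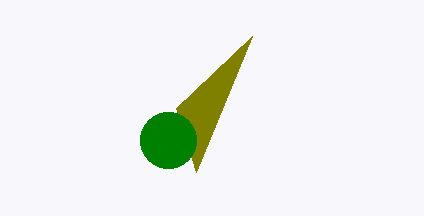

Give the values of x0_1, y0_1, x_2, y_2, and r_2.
x0_1 = 196
y0_1 = 172
x_2 = 168
y_2 = 140
r_2 = 28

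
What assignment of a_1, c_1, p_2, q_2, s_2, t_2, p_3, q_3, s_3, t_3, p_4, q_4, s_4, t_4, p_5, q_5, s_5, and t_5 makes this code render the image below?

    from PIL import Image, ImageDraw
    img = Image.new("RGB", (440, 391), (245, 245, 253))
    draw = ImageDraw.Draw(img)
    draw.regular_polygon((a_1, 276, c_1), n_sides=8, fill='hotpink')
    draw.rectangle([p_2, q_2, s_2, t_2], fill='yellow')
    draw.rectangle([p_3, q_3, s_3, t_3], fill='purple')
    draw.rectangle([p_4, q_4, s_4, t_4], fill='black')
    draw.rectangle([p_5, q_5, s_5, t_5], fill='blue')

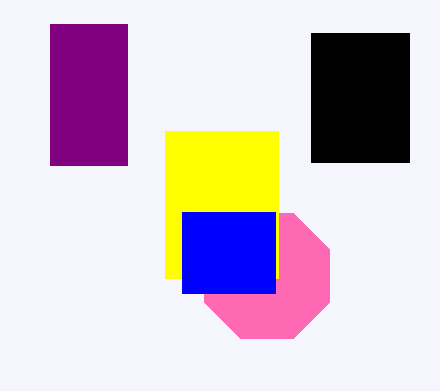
a_1 = 267; c_1 = 68; p_2 = 165; q_2 = 131; s_2 = 278; t_2 = 278; p_3 = 50; q_3 = 24; s_3 = 127; t_3 = 165; p_4 = 311; q_4 = 33; s_4 = 409; t_4 = 162; p_5 = 182; q_5 = 212; s_5 = 275; t_5 = 293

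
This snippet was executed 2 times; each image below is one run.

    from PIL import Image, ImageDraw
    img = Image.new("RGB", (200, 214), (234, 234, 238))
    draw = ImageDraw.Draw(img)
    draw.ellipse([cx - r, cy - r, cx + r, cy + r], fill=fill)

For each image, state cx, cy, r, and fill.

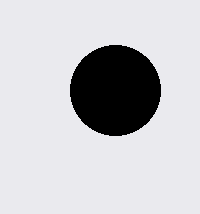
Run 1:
cx = 115; cy = 90; r = 45; fill = 'black'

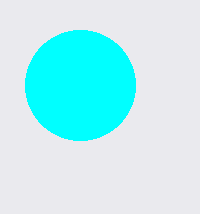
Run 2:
cx = 80; cy = 85; r = 55; fill = 'cyan'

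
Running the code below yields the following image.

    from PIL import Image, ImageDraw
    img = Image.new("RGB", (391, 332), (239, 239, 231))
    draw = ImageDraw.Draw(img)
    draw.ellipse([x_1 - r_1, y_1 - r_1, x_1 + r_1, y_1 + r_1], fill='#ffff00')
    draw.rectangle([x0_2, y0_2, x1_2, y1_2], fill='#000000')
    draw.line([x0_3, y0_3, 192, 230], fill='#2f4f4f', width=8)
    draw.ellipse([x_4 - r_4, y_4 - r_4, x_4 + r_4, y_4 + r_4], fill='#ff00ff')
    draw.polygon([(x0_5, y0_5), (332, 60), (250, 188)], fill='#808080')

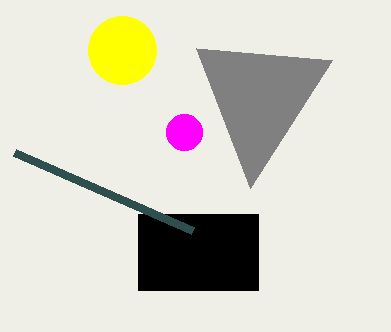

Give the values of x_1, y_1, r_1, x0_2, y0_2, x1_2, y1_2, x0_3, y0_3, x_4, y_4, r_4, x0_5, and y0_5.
x_1 = 122, y_1 = 50, r_1 = 34, x0_2 = 138, y0_2 = 214, x1_2 = 258, y1_2 = 290, x0_3 = 14, y0_3 = 152, x_4 = 184, y_4 = 132, r_4 = 18, x0_5 = 196, y0_5 = 48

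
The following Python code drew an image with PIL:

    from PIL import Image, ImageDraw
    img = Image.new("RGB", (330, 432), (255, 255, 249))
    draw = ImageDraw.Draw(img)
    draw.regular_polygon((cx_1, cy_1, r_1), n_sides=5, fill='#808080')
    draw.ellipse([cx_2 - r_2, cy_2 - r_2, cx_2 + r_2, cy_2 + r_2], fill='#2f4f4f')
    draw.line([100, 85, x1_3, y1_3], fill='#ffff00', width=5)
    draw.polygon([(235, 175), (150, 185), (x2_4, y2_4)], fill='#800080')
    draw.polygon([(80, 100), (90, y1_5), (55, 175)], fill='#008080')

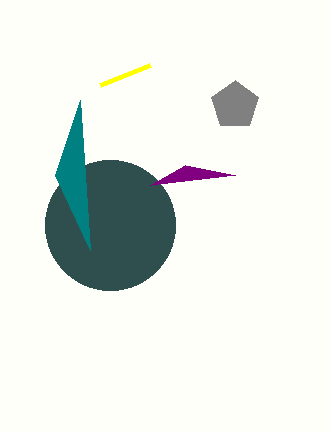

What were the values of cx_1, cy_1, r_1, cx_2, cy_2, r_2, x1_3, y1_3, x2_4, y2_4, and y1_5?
cx_1 = 235; cy_1 = 105; r_1 = 25; cx_2 = 110; cy_2 = 225; r_2 = 65; x1_3 = 150; y1_3 = 65; x2_4 = 185; y2_4 = 165; y1_5 = 250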